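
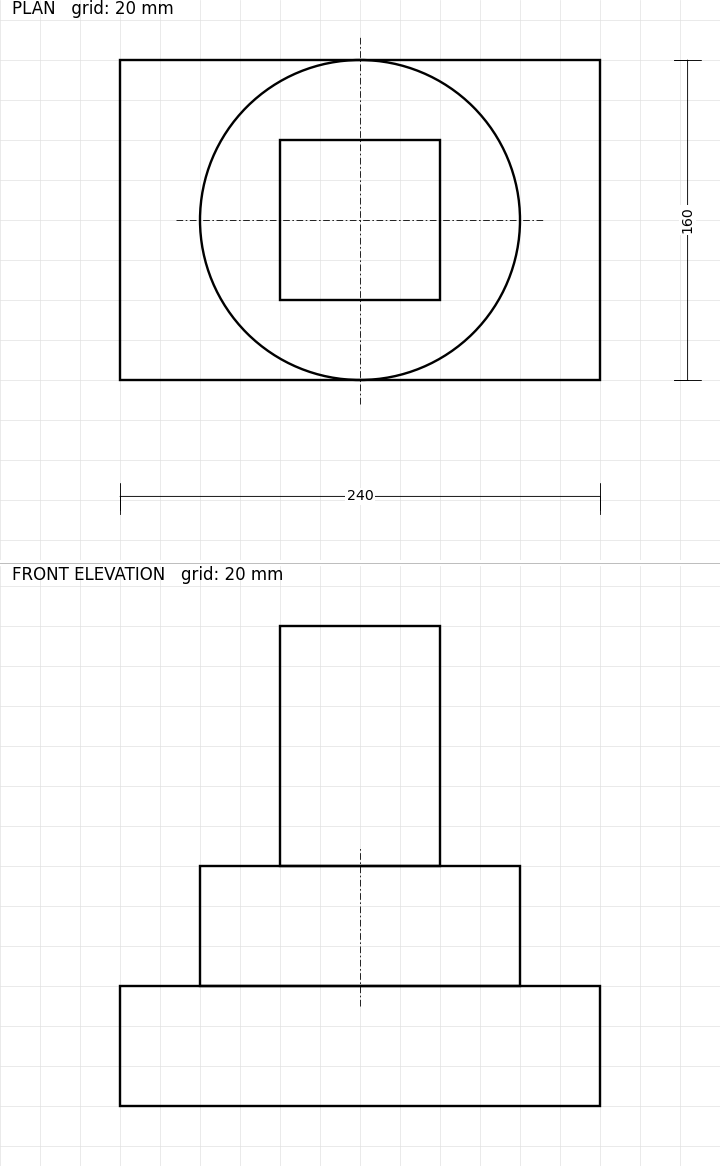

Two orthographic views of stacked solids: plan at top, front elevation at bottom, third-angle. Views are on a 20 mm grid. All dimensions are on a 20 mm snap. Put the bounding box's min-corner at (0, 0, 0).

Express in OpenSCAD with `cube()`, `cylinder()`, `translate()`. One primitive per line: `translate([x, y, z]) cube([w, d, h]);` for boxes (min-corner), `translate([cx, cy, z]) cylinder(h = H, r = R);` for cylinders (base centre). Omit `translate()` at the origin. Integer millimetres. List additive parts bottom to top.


cube([240, 160, 60]);
translate([120, 80, 60]) cylinder(h = 60, r = 80);
translate([80, 40, 120]) cube([80, 80, 120]);


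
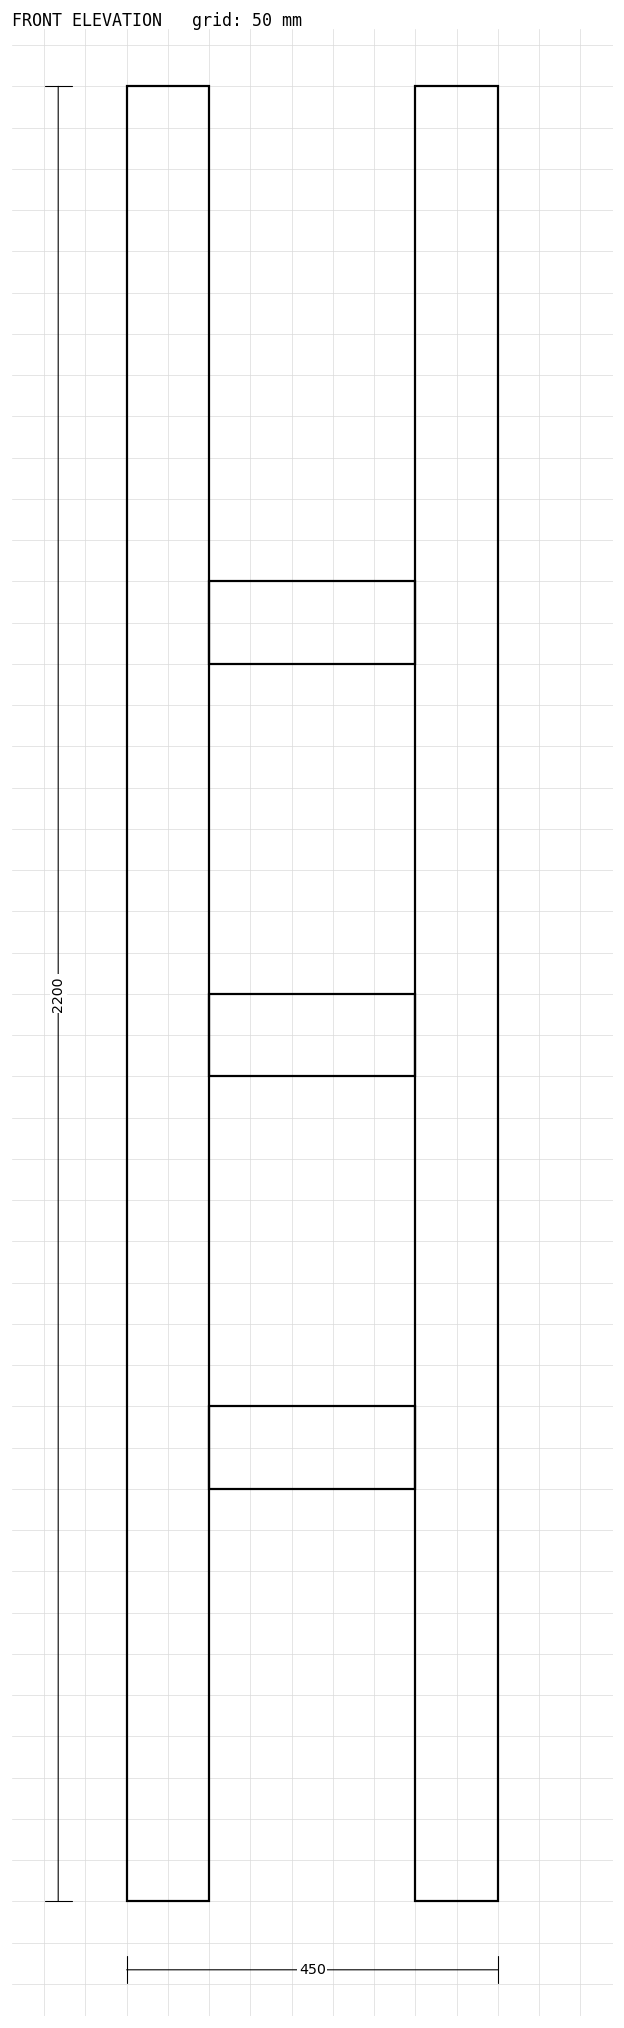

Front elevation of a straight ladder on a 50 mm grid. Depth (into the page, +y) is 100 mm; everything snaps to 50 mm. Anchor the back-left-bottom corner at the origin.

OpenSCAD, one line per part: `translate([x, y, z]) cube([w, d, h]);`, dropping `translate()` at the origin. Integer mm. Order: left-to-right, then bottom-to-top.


cube([100, 100, 2200]);
translate([100, 0, 500]) cube([250, 100, 100]);
translate([100, 0, 1000]) cube([250, 100, 100]);
translate([100, 0, 1500]) cube([250, 100, 100]);
translate([350, 0, 0]) cube([100, 100, 2200]);


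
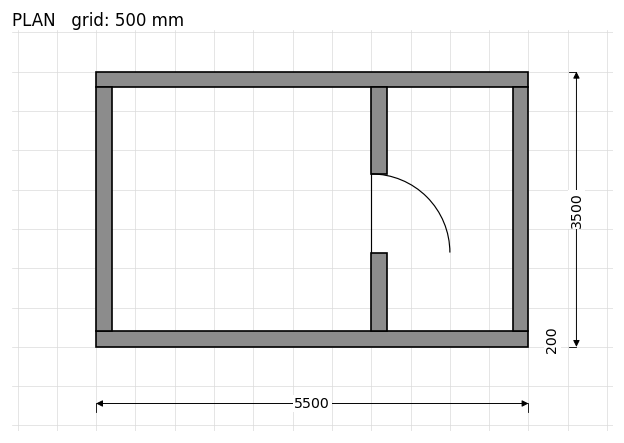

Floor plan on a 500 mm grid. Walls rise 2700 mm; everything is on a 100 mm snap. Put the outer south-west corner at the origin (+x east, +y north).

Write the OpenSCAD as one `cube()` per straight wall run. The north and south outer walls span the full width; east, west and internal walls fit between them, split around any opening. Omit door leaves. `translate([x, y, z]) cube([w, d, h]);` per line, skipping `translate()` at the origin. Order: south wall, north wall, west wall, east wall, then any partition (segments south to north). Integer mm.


cube([5500, 200, 2700]);
translate([0, 3300, 0]) cube([5500, 200, 2700]);
translate([0, 200, 0]) cube([200, 3100, 2700]);
translate([5300, 200, 0]) cube([200, 3100, 2700]);
translate([3500, 200, 0]) cube([200, 1000, 2700]);
translate([3500, 2200, 0]) cube([200, 1100, 2700]);


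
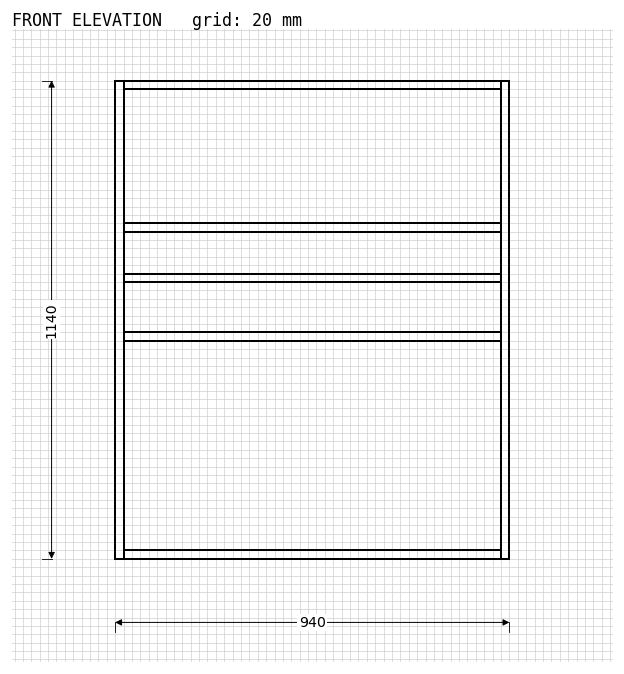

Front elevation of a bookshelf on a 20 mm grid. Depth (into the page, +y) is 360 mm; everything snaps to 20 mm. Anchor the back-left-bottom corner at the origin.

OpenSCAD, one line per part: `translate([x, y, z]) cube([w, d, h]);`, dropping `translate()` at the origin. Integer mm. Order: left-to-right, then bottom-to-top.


cube([20, 360, 1140]);
translate([20, 0, 0]) cube([900, 360, 20]);
translate([20, 0, 520]) cube([900, 360, 20]);
translate([20, 0, 660]) cube([900, 360, 20]);
translate([20, 0, 780]) cube([900, 360, 20]);
translate([20, 0, 1120]) cube([900, 360, 20]);
translate([920, 0, 0]) cube([20, 360, 1140]);


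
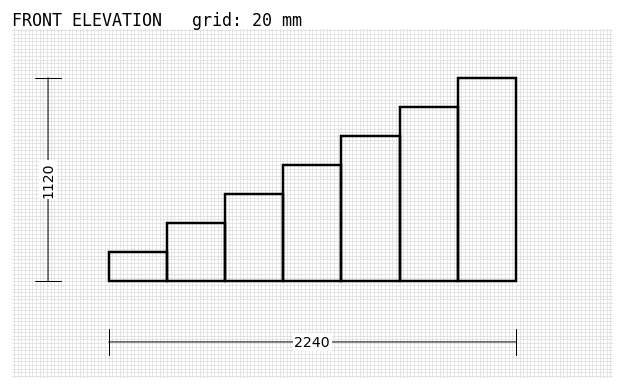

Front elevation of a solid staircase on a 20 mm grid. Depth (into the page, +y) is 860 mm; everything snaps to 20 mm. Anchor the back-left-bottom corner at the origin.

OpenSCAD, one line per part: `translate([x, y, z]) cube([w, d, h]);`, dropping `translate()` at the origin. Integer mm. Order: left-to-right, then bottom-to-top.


cube([320, 860, 160]);
translate([320, 0, 0]) cube([320, 860, 320]);
translate([640, 0, 0]) cube([320, 860, 480]);
translate([960, 0, 0]) cube([320, 860, 640]);
translate([1280, 0, 0]) cube([320, 860, 800]);
translate([1600, 0, 0]) cube([320, 860, 960]);
translate([1920, 0, 0]) cube([320, 860, 1120]);


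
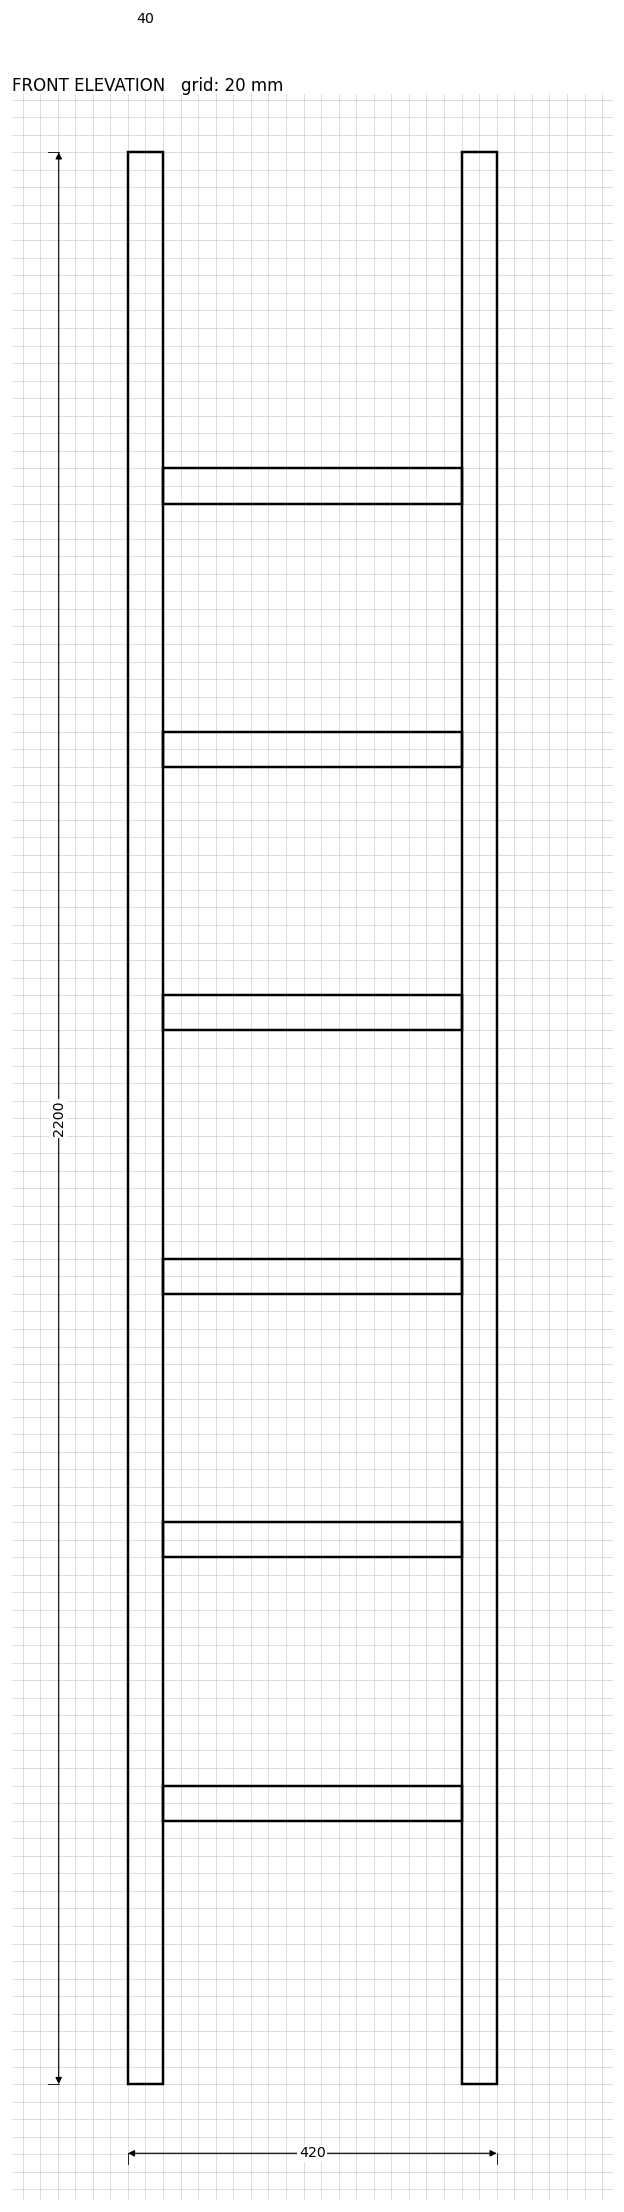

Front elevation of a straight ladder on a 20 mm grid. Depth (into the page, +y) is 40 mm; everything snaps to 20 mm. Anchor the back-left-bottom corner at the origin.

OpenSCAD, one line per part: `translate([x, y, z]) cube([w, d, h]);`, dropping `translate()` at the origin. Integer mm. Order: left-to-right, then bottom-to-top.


cube([40, 40, 2200]);
translate([40, 0, 300]) cube([340, 40, 40]);
translate([40, 0, 600]) cube([340, 40, 40]);
translate([40, 0, 900]) cube([340, 40, 40]);
translate([40, 0, 1200]) cube([340, 40, 40]);
translate([40, 0, 1500]) cube([340, 40, 40]);
translate([40, 0, 1800]) cube([340, 40, 40]);
translate([380, 0, 0]) cube([40, 40, 2200]);


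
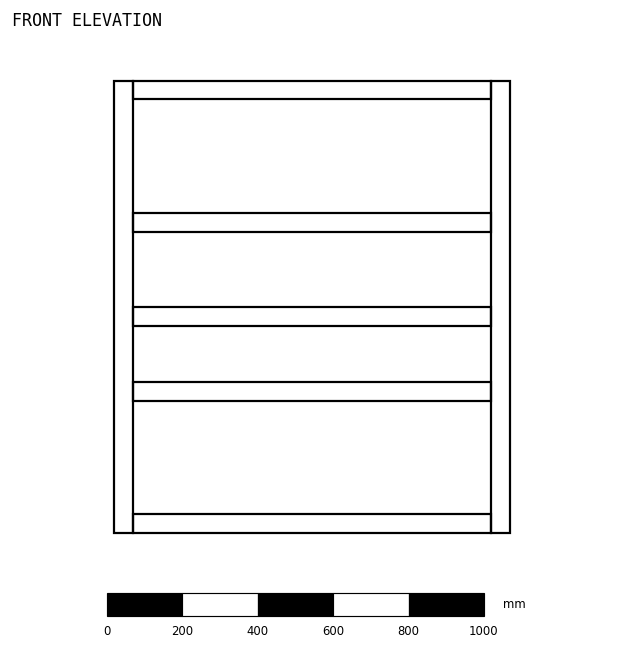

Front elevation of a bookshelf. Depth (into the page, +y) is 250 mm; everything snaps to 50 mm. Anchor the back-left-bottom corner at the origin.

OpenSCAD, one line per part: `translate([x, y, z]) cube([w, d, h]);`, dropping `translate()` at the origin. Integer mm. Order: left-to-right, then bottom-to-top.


cube([50, 250, 1200]);
translate([50, 0, 0]) cube([950, 250, 50]);
translate([50, 0, 350]) cube([950, 250, 50]);
translate([50, 0, 550]) cube([950, 250, 50]);
translate([50, 0, 800]) cube([950, 250, 50]);
translate([50, 0, 1150]) cube([950, 250, 50]);
translate([1000, 0, 0]) cube([50, 250, 1200]);


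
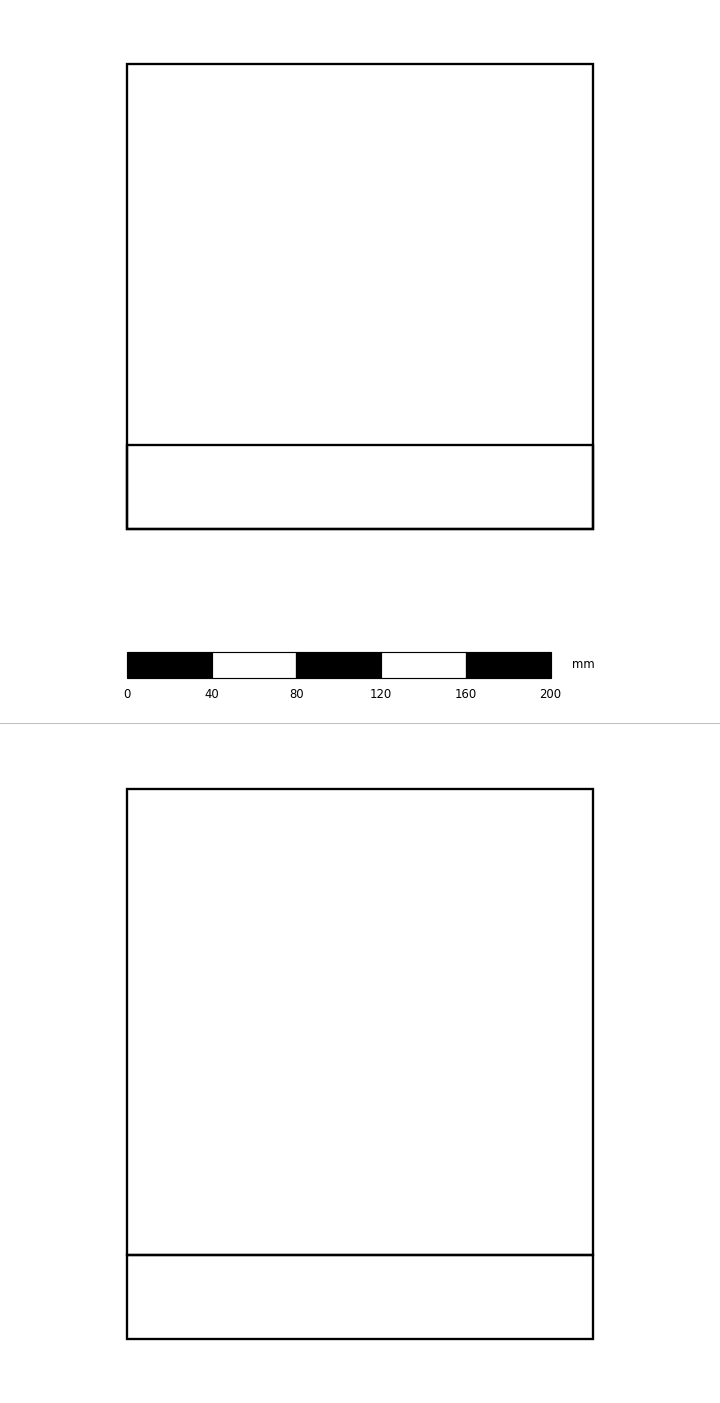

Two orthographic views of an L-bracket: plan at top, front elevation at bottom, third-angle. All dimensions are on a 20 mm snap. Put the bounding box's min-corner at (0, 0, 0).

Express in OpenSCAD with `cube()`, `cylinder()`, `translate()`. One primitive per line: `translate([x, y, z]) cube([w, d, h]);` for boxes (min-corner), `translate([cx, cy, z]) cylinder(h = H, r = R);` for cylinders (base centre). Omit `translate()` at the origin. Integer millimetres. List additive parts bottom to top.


cube([220, 220, 40]);
translate([0, 0, 40]) cube([220, 40, 220]);


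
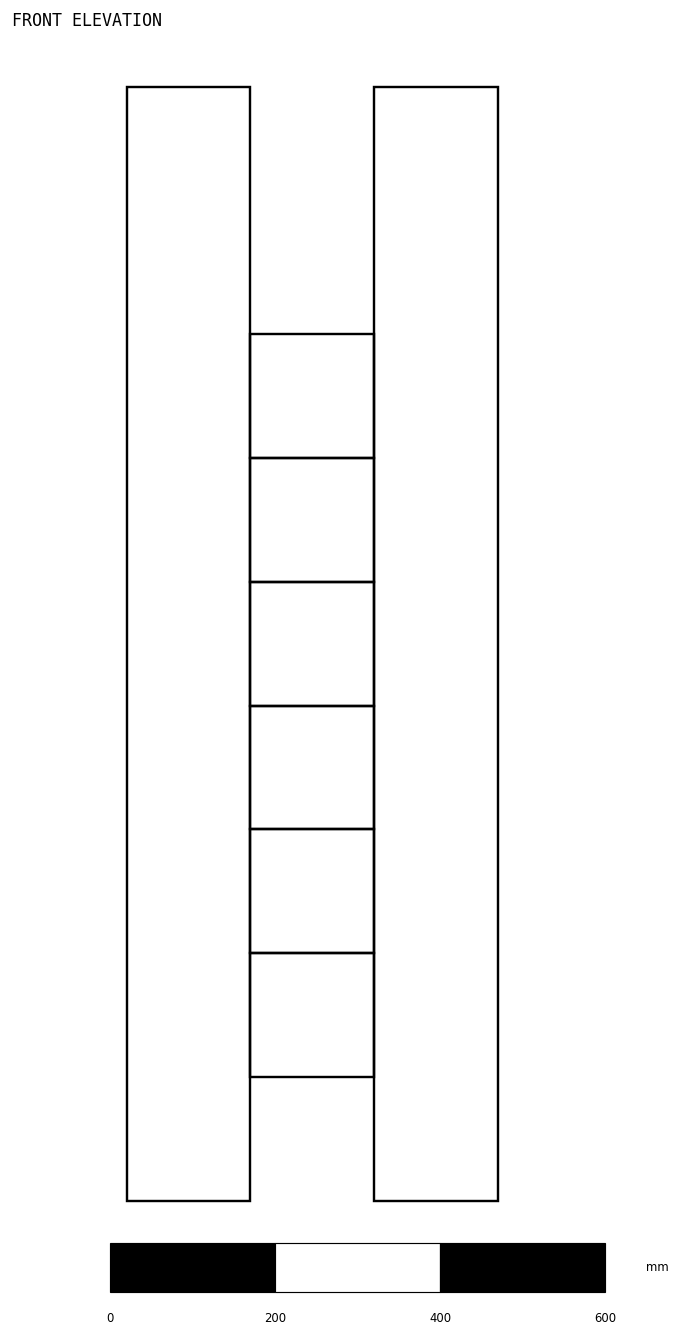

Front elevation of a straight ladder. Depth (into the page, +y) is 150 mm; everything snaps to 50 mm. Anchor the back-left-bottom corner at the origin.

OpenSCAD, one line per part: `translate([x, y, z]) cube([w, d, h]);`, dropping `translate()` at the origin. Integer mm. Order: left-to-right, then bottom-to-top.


cube([150, 150, 1350]);
translate([150, 0, 150]) cube([150, 150, 150]);
translate([150, 0, 300]) cube([150, 150, 150]);
translate([150, 0, 450]) cube([150, 150, 150]);
translate([150, 0, 600]) cube([150, 150, 150]);
translate([150, 0, 750]) cube([150, 150, 150]);
translate([150, 0, 900]) cube([150, 150, 150]);
translate([300, 0, 0]) cube([150, 150, 1350]);


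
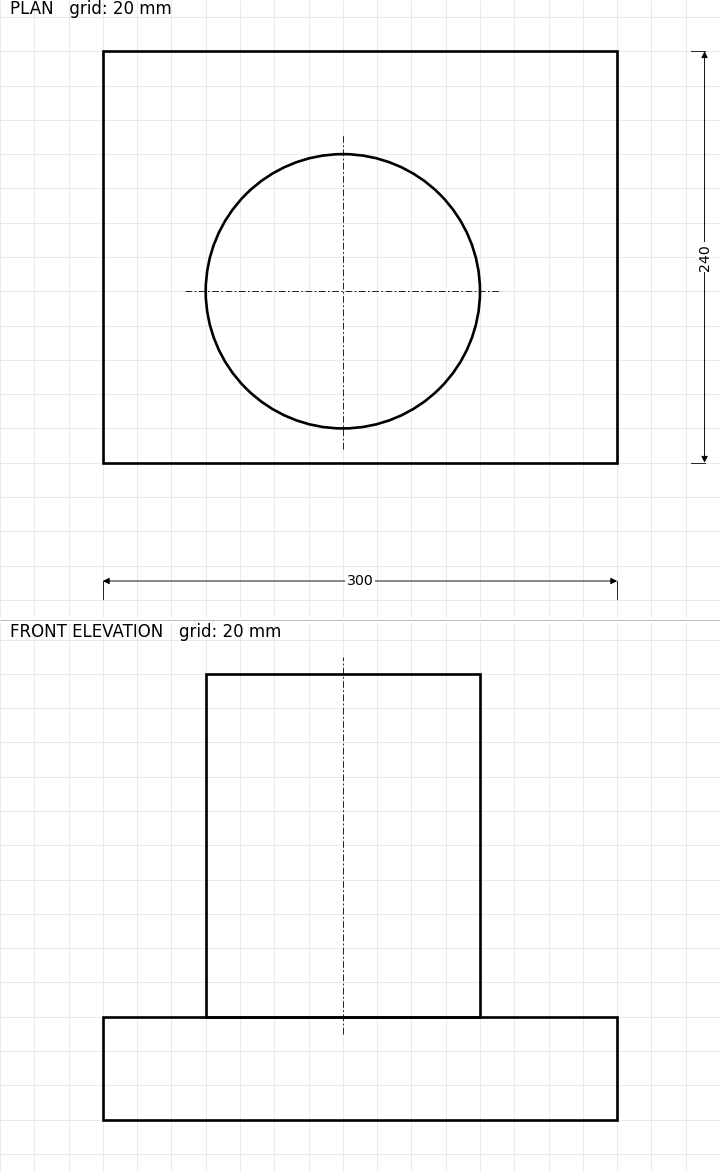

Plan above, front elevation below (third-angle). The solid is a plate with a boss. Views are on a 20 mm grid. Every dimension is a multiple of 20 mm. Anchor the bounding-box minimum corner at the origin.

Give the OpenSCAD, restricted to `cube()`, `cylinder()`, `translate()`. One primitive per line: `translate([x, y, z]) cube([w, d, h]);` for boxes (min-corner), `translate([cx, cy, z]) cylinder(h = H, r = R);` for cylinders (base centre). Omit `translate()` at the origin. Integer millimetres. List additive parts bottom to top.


cube([300, 240, 60]);
translate([140, 100, 60]) cylinder(h = 200, r = 80);


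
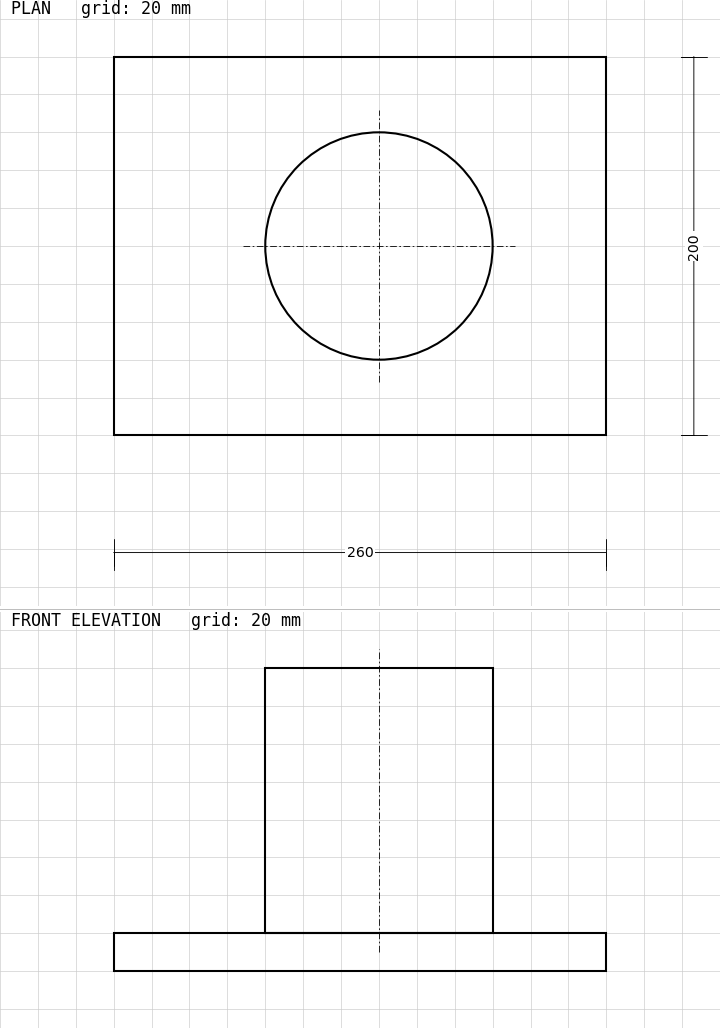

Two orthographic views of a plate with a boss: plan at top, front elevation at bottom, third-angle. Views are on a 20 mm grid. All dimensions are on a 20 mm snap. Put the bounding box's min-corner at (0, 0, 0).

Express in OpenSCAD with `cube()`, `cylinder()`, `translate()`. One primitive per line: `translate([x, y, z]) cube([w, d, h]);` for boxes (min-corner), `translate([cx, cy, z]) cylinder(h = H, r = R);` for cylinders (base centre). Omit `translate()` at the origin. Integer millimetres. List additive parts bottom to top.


cube([260, 200, 20]);
translate([140, 100, 20]) cylinder(h = 140, r = 60);


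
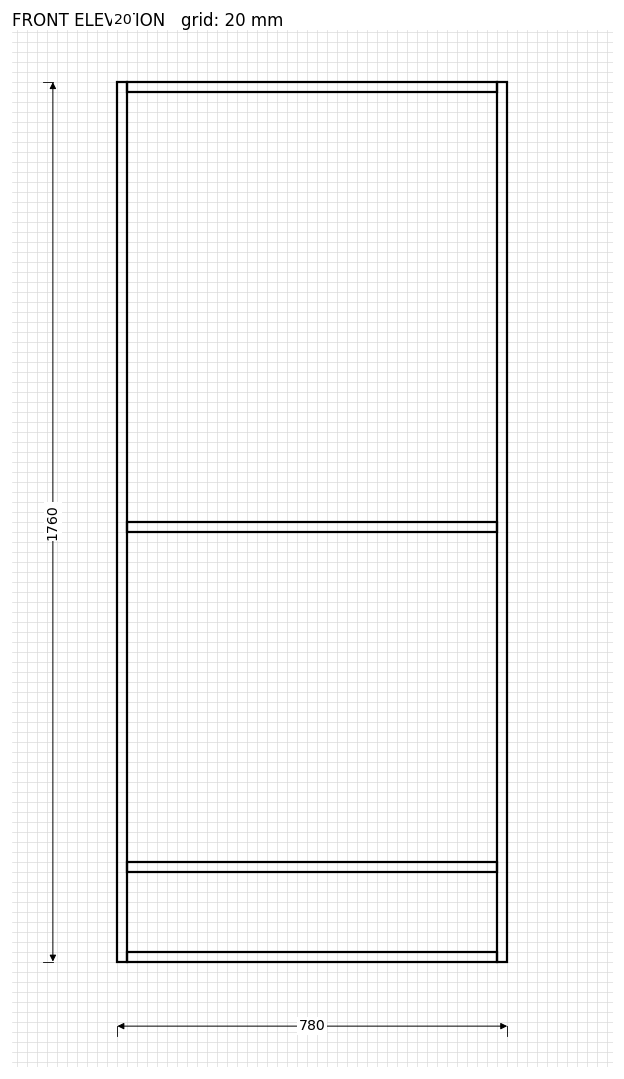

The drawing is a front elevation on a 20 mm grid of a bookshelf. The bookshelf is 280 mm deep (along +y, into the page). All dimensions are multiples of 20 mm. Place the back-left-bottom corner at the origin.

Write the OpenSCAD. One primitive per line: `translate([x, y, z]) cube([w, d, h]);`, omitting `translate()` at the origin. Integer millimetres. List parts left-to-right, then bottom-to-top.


cube([20, 280, 1760]);
translate([20, 0, 0]) cube([740, 280, 20]);
translate([20, 0, 180]) cube([740, 280, 20]);
translate([20, 0, 860]) cube([740, 280, 20]);
translate([20, 0, 1740]) cube([740, 280, 20]);
translate([760, 0, 0]) cube([20, 280, 1760]);


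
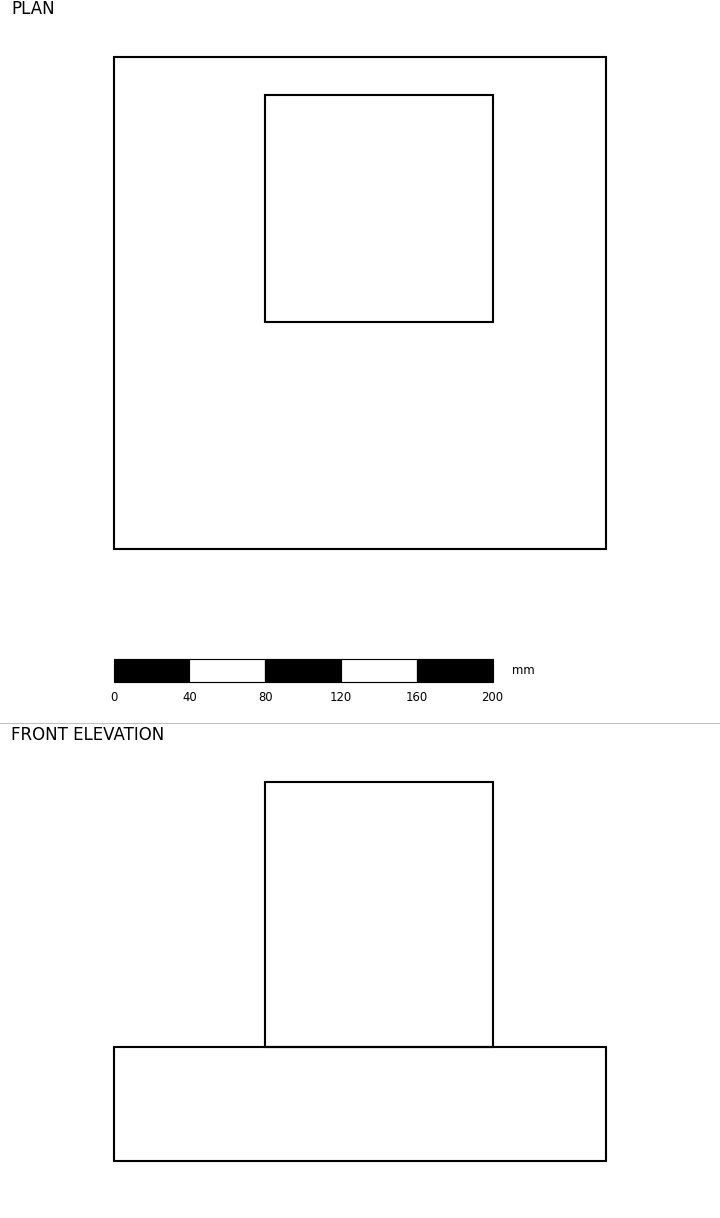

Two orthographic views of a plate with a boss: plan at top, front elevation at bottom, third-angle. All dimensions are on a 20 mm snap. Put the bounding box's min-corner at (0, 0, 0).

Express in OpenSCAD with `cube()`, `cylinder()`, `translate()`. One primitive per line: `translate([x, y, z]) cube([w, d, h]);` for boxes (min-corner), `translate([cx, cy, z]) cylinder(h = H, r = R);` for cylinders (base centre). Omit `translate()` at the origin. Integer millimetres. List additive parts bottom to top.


cube([260, 260, 60]);
translate([80, 120, 60]) cube([120, 120, 140]);


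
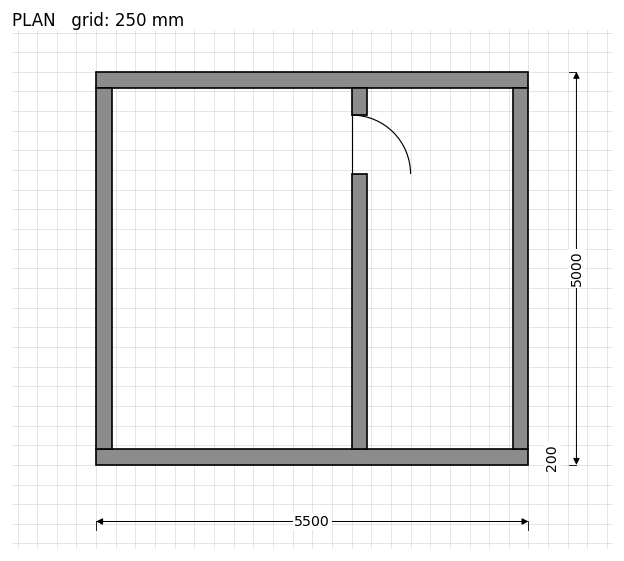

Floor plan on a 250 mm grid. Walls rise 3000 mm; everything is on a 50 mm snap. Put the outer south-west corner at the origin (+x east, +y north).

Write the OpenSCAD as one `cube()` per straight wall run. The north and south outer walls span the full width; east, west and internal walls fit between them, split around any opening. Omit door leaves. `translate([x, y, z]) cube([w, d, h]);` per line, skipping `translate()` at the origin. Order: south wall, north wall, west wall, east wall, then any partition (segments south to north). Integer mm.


cube([5500, 200, 3000]);
translate([0, 4800, 0]) cube([5500, 200, 3000]);
translate([0, 200, 0]) cube([200, 4600, 3000]);
translate([5300, 200, 0]) cube([200, 4600, 3000]);
translate([3250, 200, 0]) cube([200, 3500, 3000]);
translate([3250, 4450, 0]) cube([200, 350, 3000]);


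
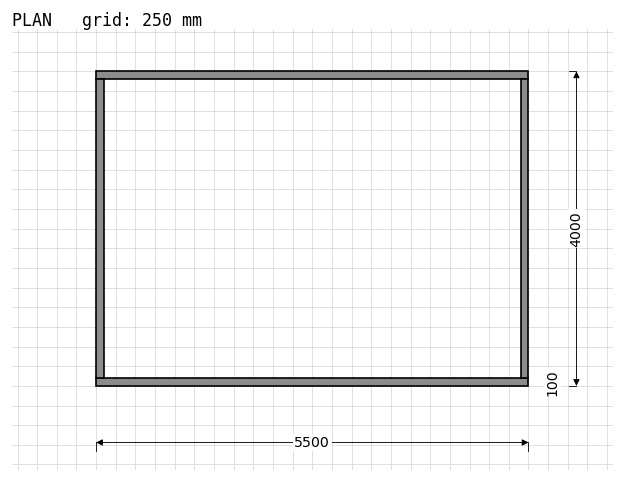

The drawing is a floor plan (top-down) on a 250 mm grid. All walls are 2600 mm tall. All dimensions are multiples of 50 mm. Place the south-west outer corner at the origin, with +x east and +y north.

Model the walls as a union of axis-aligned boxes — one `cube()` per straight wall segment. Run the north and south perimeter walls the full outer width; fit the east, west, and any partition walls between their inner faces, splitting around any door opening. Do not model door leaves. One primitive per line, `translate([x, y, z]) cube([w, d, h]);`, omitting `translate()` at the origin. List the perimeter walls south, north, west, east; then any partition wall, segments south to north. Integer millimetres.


cube([5500, 100, 2600]);
translate([0, 3900, 0]) cube([5500, 100, 2600]);
translate([0, 100, 0]) cube([100, 3800, 2600]);
translate([5400, 100, 0]) cube([100, 3800, 2600]);


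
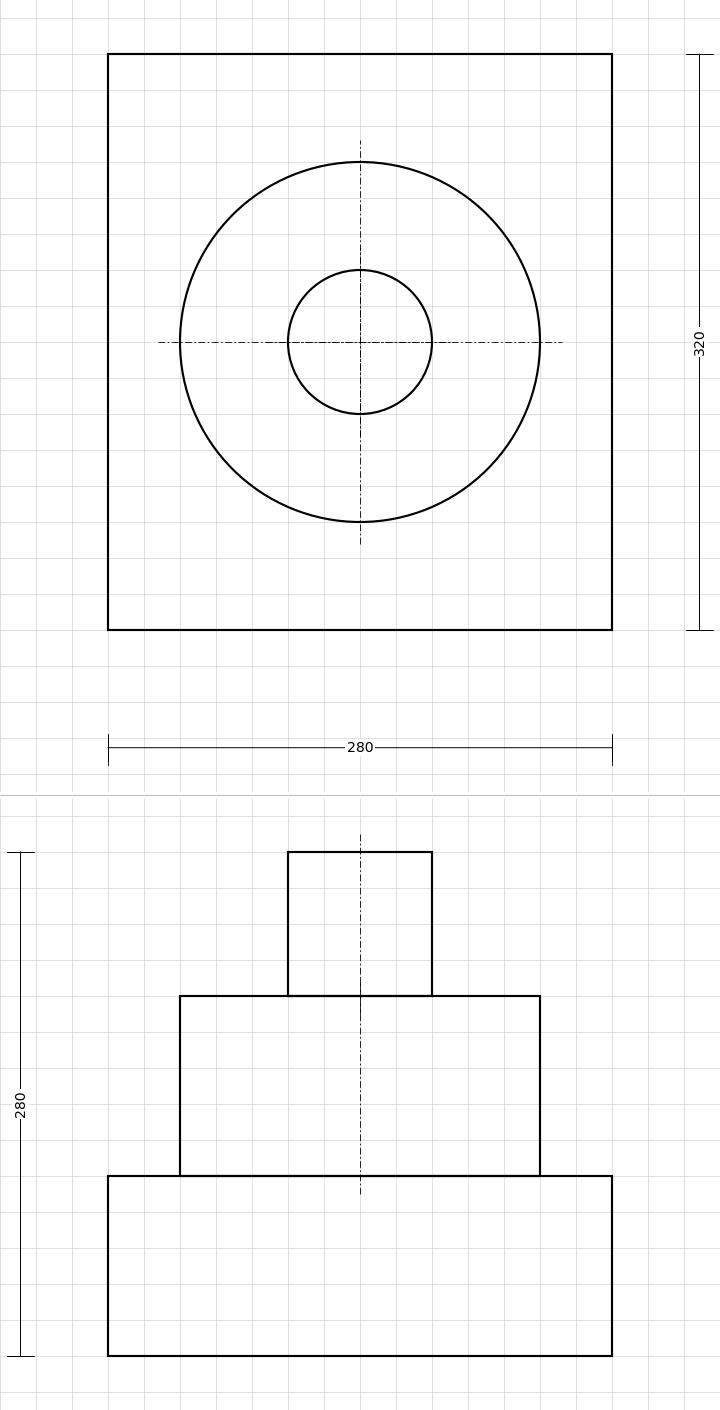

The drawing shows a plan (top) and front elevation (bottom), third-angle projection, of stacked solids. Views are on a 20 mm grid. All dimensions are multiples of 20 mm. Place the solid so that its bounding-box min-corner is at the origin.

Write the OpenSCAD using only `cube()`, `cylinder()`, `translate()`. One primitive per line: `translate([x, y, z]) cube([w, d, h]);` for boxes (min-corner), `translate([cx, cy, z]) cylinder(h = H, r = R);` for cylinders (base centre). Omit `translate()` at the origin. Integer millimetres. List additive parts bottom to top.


cube([280, 320, 100]);
translate([140, 160, 100]) cylinder(h = 100, r = 100);
translate([140, 160, 200]) cylinder(h = 80, r = 40);


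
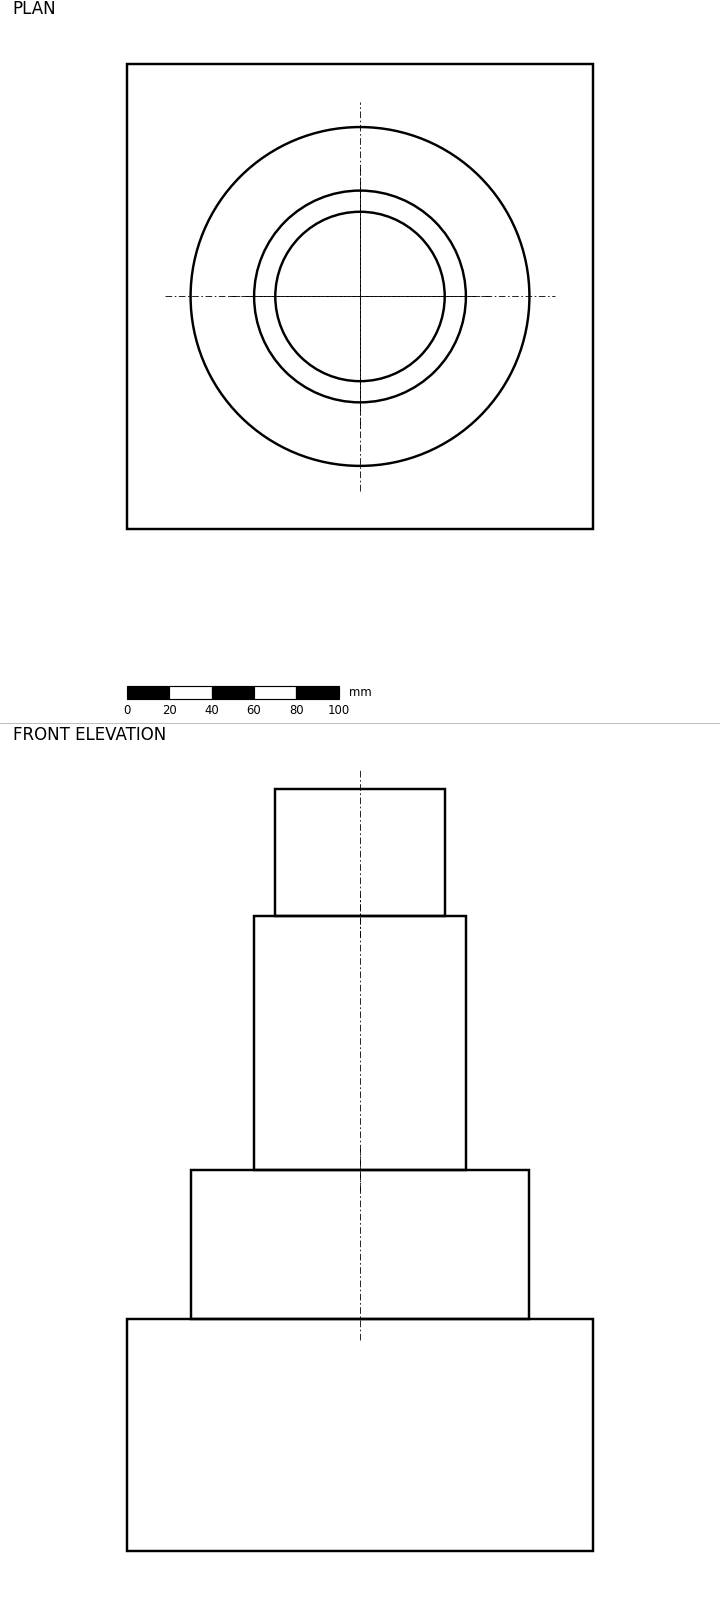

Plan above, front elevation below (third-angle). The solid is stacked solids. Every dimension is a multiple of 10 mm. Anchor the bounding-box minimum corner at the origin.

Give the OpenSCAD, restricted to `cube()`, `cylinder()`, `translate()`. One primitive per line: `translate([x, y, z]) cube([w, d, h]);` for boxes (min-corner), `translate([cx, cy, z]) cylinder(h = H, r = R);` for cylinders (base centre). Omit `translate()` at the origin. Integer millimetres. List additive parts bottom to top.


cube([220, 220, 110]);
translate([110, 110, 110]) cylinder(h = 70, r = 80);
translate([110, 110, 180]) cylinder(h = 120, r = 50);
translate([110, 110, 300]) cylinder(h = 60, r = 40);


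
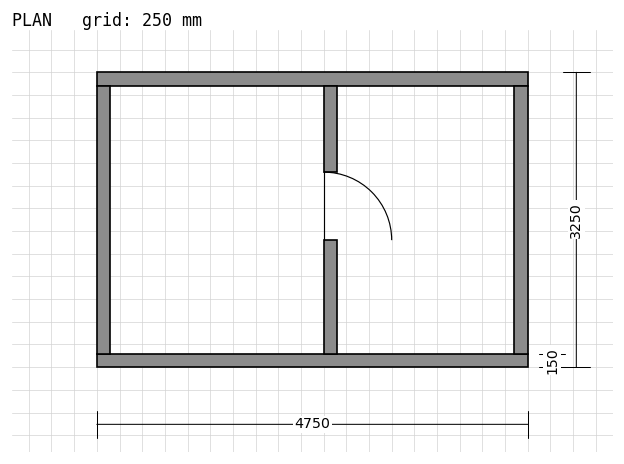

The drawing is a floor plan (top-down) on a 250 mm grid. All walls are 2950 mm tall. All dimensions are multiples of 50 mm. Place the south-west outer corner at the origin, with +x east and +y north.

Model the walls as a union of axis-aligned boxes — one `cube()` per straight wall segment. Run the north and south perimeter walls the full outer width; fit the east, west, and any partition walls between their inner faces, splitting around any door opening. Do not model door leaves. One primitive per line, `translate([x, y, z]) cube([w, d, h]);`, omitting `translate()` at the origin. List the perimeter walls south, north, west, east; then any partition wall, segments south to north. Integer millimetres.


cube([4750, 150, 2950]);
translate([0, 3100, 0]) cube([4750, 150, 2950]);
translate([0, 150, 0]) cube([150, 2950, 2950]);
translate([4600, 150, 0]) cube([150, 2950, 2950]);
translate([2500, 150, 0]) cube([150, 1250, 2950]);
translate([2500, 2150, 0]) cube([150, 950, 2950]);


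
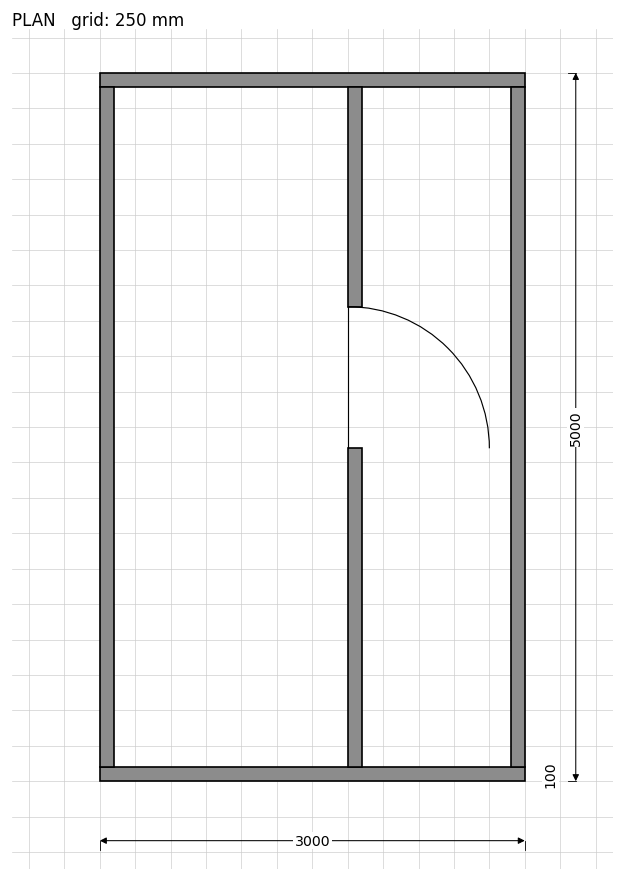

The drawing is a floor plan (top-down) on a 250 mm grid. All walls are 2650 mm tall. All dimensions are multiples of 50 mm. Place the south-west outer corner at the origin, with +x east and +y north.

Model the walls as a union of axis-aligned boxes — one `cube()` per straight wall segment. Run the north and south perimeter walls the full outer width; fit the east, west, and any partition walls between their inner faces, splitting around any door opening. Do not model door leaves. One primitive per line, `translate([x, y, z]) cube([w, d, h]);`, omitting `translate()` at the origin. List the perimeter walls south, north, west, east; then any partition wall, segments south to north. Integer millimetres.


cube([3000, 100, 2650]);
translate([0, 4900, 0]) cube([3000, 100, 2650]);
translate([0, 100, 0]) cube([100, 4800, 2650]);
translate([2900, 100, 0]) cube([100, 4800, 2650]);
translate([1750, 100, 0]) cube([100, 2250, 2650]);
translate([1750, 3350, 0]) cube([100, 1550, 2650]);


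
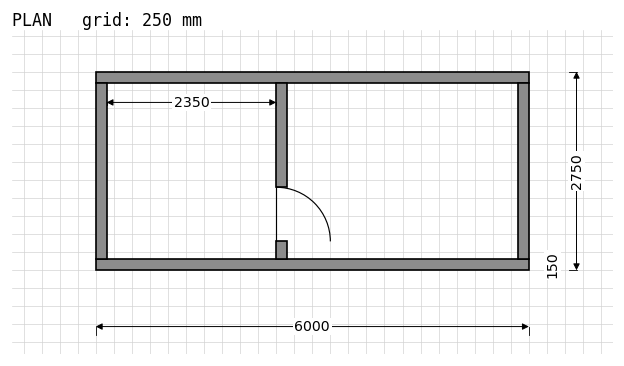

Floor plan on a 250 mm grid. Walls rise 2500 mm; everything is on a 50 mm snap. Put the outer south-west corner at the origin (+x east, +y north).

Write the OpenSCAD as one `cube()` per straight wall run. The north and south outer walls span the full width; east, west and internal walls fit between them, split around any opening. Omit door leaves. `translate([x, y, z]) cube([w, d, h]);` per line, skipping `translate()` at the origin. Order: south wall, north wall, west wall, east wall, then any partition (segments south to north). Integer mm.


cube([6000, 150, 2500]);
translate([0, 2600, 0]) cube([6000, 150, 2500]);
translate([0, 150, 0]) cube([150, 2450, 2500]);
translate([5850, 150, 0]) cube([150, 2450, 2500]);
translate([2500, 150, 0]) cube([150, 250, 2500]);
translate([2500, 1150, 0]) cube([150, 1450, 2500]);


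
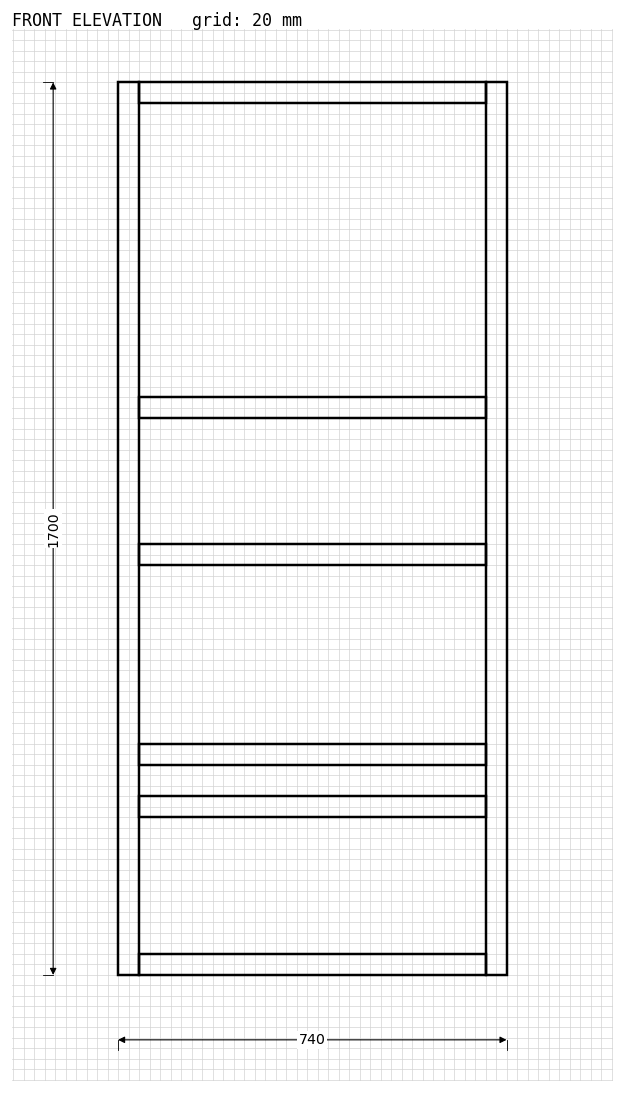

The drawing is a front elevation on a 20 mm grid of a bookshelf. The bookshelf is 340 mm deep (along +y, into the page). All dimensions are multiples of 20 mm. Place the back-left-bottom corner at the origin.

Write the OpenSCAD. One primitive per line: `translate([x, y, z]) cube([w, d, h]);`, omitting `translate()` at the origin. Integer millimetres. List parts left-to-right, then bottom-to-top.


cube([40, 340, 1700]);
translate([40, 0, 0]) cube([660, 340, 40]);
translate([40, 0, 300]) cube([660, 340, 40]);
translate([40, 0, 400]) cube([660, 340, 40]);
translate([40, 0, 780]) cube([660, 340, 40]);
translate([40, 0, 1060]) cube([660, 340, 40]);
translate([40, 0, 1660]) cube([660, 340, 40]);
translate([700, 0, 0]) cube([40, 340, 1700]);


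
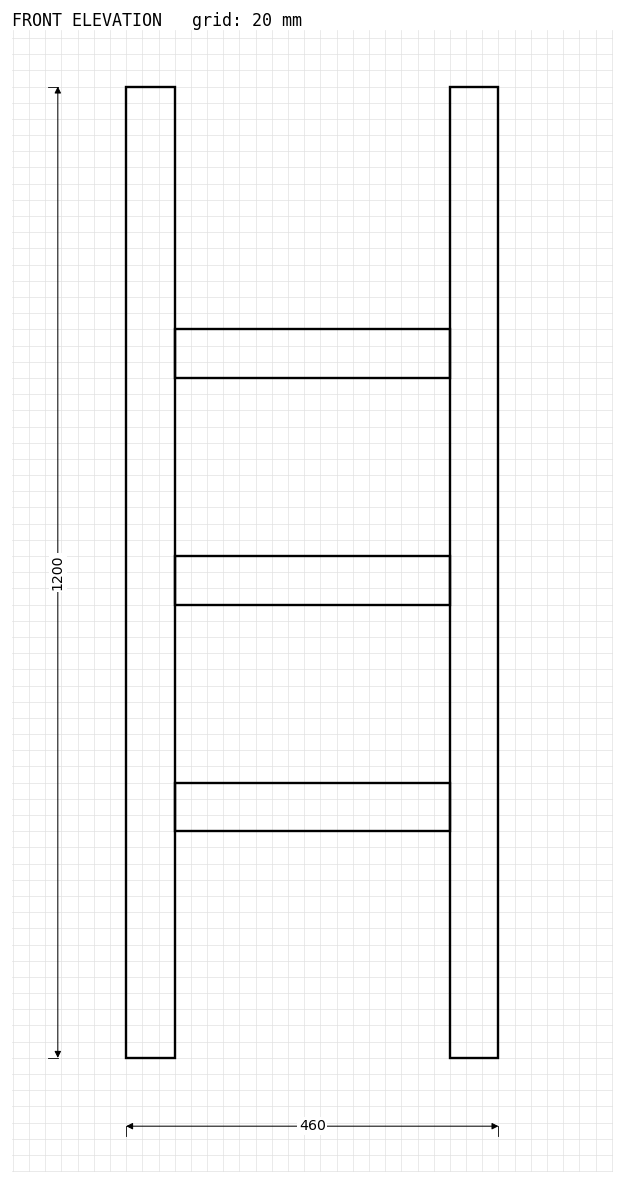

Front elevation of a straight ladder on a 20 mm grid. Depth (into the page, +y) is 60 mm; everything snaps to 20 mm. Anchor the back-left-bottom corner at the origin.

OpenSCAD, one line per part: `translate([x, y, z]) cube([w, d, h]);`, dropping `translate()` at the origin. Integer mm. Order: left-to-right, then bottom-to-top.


cube([60, 60, 1200]);
translate([60, 0, 280]) cube([340, 60, 60]);
translate([60, 0, 560]) cube([340, 60, 60]);
translate([60, 0, 840]) cube([340, 60, 60]);
translate([400, 0, 0]) cube([60, 60, 1200]);


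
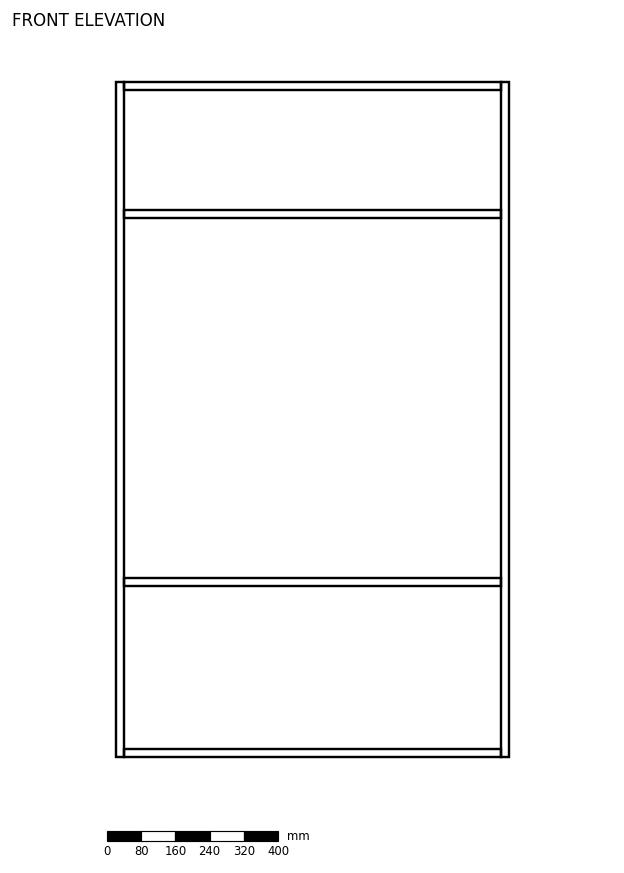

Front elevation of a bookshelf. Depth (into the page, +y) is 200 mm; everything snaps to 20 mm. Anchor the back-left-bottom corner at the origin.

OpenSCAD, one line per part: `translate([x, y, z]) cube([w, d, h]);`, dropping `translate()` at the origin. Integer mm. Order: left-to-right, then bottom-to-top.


cube([20, 200, 1580]);
translate([20, 0, 0]) cube([880, 200, 20]);
translate([20, 0, 400]) cube([880, 200, 20]);
translate([20, 0, 1260]) cube([880, 200, 20]);
translate([20, 0, 1560]) cube([880, 200, 20]);
translate([900, 0, 0]) cube([20, 200, 1580]);


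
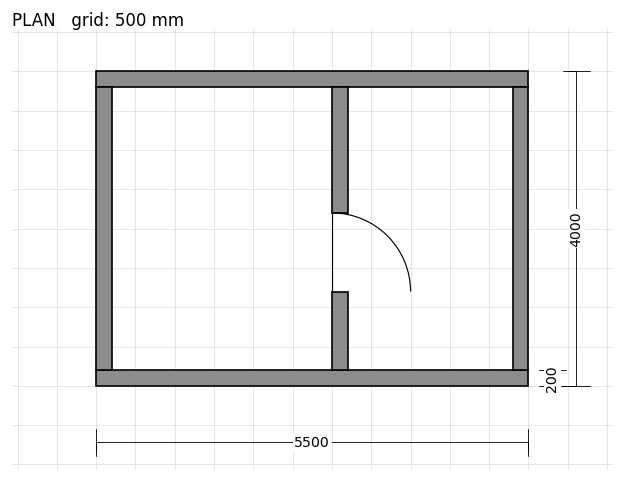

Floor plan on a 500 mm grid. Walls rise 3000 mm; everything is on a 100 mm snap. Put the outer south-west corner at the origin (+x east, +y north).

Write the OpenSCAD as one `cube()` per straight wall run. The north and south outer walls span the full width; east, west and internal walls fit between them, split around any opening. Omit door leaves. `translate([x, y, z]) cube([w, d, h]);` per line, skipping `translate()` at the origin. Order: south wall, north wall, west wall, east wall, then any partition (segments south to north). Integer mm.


cube([5500, 200, 3000]);
translate([0, 3800, 0]) cube([5500, 200, 3000]);
translate([0, 200, 0]) cube([200, 3600, 3000]);
translate([5300, 200, 0]) cube([200, 3600, 3000]);
translate([3000, 200, 0]) cube([200, 1000, 3000]);
translate([3000, 2200, 0]) cube([200, 1600, 3000]);


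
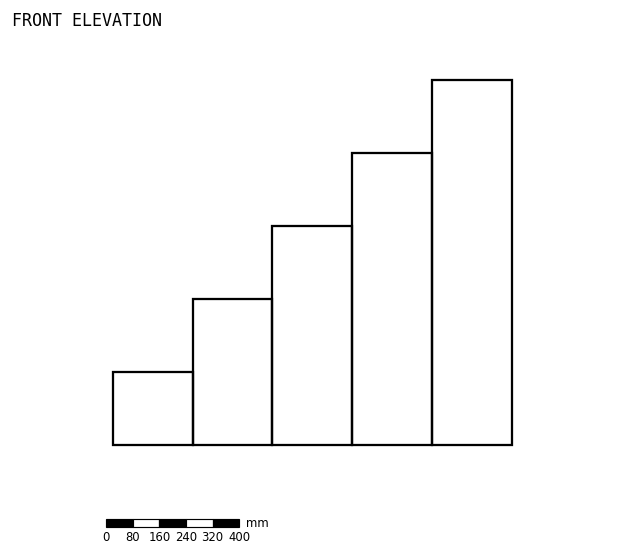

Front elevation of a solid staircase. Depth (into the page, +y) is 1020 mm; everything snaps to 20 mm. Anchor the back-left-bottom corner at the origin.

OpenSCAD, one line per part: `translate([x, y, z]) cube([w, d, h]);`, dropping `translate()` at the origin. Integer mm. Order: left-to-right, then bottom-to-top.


cube([240, 1020, 220]);
translate([240, 0, 0]) cube([240, 1020, 440]);
translate([480, 0, 0]) cube([240, 1020, 660]);
translate([720, 0, 0]) cube([240, 1020, 880]);
translate([960, 0, 0]) cube([240, 1020, 1100]);


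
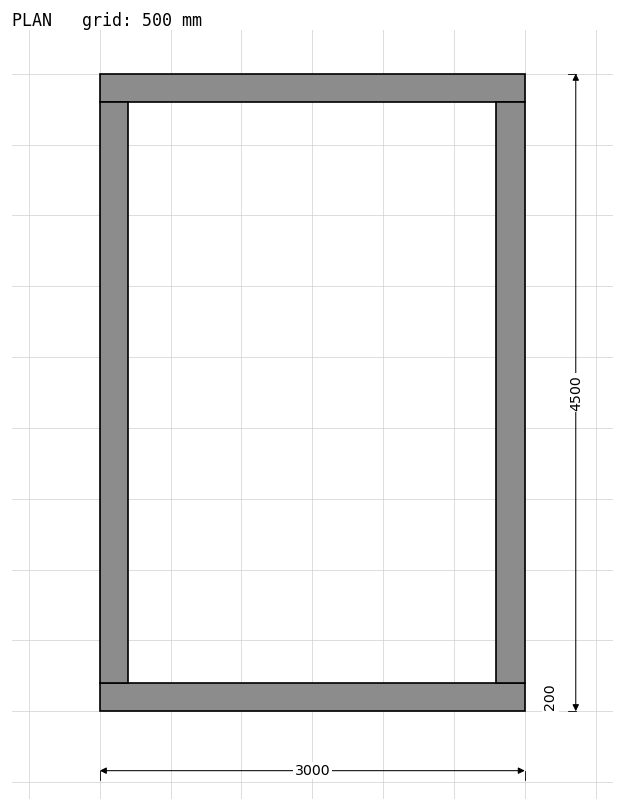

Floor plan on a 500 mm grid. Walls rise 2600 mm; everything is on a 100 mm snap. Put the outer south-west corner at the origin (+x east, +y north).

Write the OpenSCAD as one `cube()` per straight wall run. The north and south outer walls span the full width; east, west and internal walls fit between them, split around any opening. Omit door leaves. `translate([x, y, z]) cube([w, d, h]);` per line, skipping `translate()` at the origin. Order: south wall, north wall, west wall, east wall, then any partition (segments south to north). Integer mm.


cube([3000, 200, 2600]);
translate([0, 4300, 0]) cube([3000, 200, 2600]);
translate([0, 200, 0]) cube([200, 4100, 2600]);
translate([2800, 200, 0]) cube([200, 4100, 2600]);


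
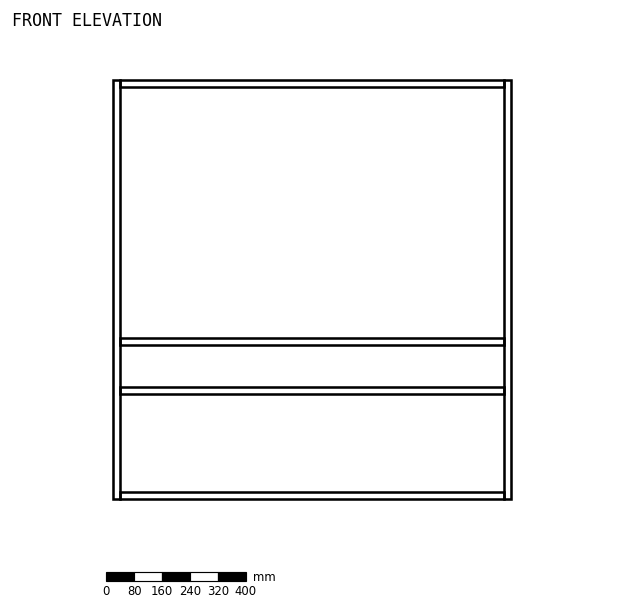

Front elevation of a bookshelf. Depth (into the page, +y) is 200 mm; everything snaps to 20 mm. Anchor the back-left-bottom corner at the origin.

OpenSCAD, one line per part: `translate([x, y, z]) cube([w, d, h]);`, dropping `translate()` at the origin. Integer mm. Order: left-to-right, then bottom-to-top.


cube([20, 200, 1200]);
translate([20, 0, 0]) cube([1100, 200, 20]);
translate([20, 0, 300]) cube([1100, 200, 20]);
translate([20, 0, 440]) cube([1100, 200, 20]);
translate([20, 0, 1180]) cube([1100, 200, 20]);
translate([1120, 0, 0]) cube([20, 200, 1200]);


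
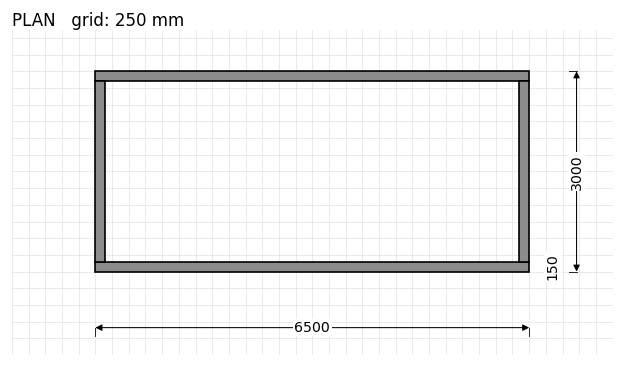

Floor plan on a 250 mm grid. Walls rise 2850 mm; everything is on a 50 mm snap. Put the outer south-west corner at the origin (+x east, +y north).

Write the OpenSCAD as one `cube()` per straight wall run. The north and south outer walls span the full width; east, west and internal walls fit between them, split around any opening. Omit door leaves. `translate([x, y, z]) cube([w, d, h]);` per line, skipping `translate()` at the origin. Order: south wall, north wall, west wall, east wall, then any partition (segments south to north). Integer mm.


cube([6500, 150, 2850]);
translate([0, 2850, 0]) cube([6500, 150, 2850]);
translate([0, 150, 0]) cube([150, 2700, 2850]);
translate([6350, 150, 0]) cube([150, 2700, 2850]);


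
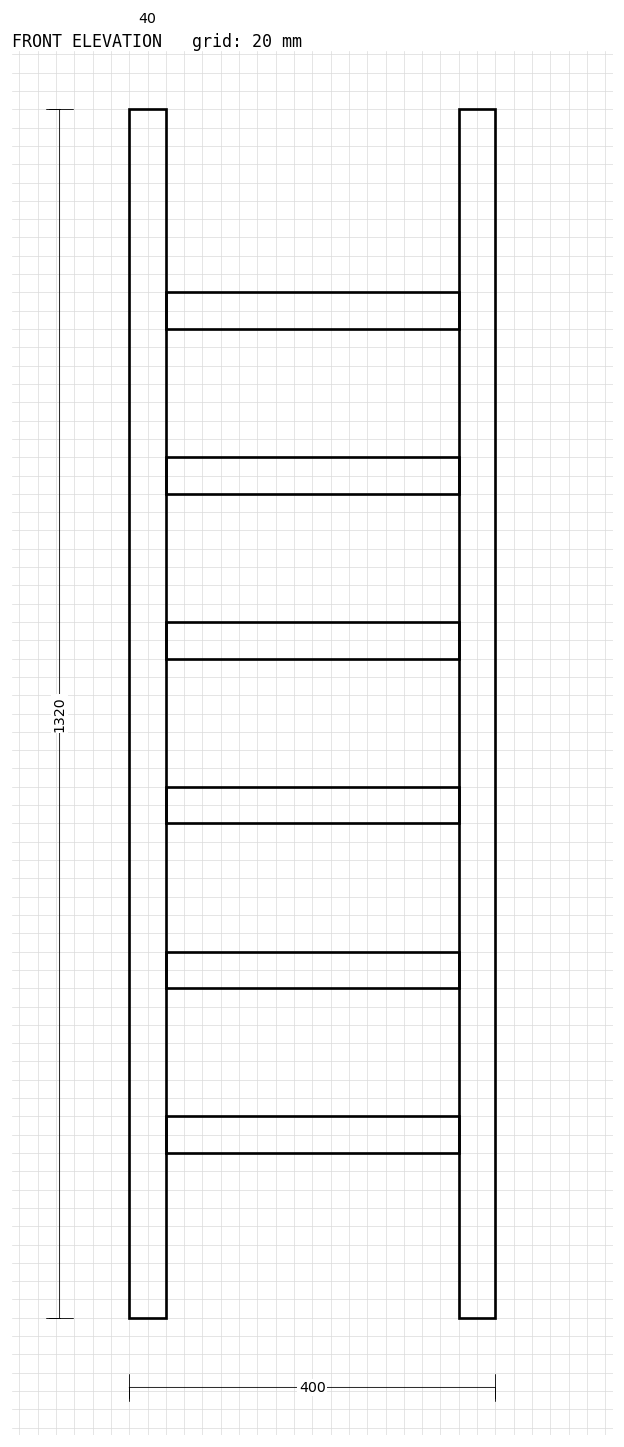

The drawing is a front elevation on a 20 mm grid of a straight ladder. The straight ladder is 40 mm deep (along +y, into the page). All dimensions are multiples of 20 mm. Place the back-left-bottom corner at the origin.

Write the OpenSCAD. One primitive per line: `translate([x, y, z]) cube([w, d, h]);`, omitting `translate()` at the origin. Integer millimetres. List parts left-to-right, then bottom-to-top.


cube([40, 40, 1320]);
translate([40, 0, 180]) cube([320, 40, 40]);
translate([40, 0, 360]) cube([320, 40, 40]);
translate([40, 0, 540]) cube([320, 40, 40]);
translate([40, 0, 720]) cube([320, 40, 40]);
translate([40, 0, 900]) cube([320, 40, 40]);
translate([40, 0, 1080]) cube([320, 40, 40]);
translate([360, 0, 0]) cube([40, 40, 1320]);


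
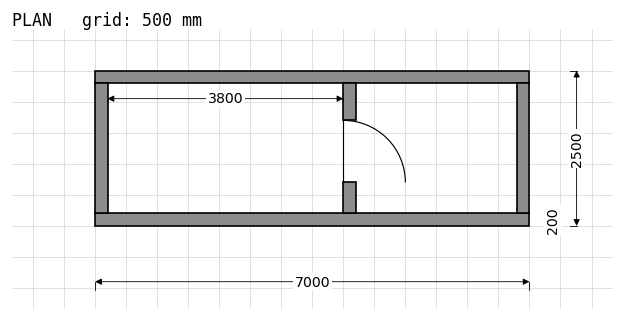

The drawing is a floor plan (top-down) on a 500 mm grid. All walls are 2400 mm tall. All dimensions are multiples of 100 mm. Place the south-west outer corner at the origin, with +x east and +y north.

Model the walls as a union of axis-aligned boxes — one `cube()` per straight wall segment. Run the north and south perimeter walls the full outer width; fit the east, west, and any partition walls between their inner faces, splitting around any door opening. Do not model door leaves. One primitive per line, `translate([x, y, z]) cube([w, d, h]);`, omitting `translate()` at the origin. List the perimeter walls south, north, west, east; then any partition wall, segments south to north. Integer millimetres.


cube([7000, 200, 2400]);
translate([0, 2300, 0]) cube([7000, 200, 2400]);
translate([0, 200, 0]) cube([200, 2100, 2400]);
translate([6800, 200, 0]) cube([200, 2100, 2400]);
translate([4000, 200, 0]) cube([200, 500, 2400]);
translate([4000, 1700, 0]) cube([200, 600, 2400]);


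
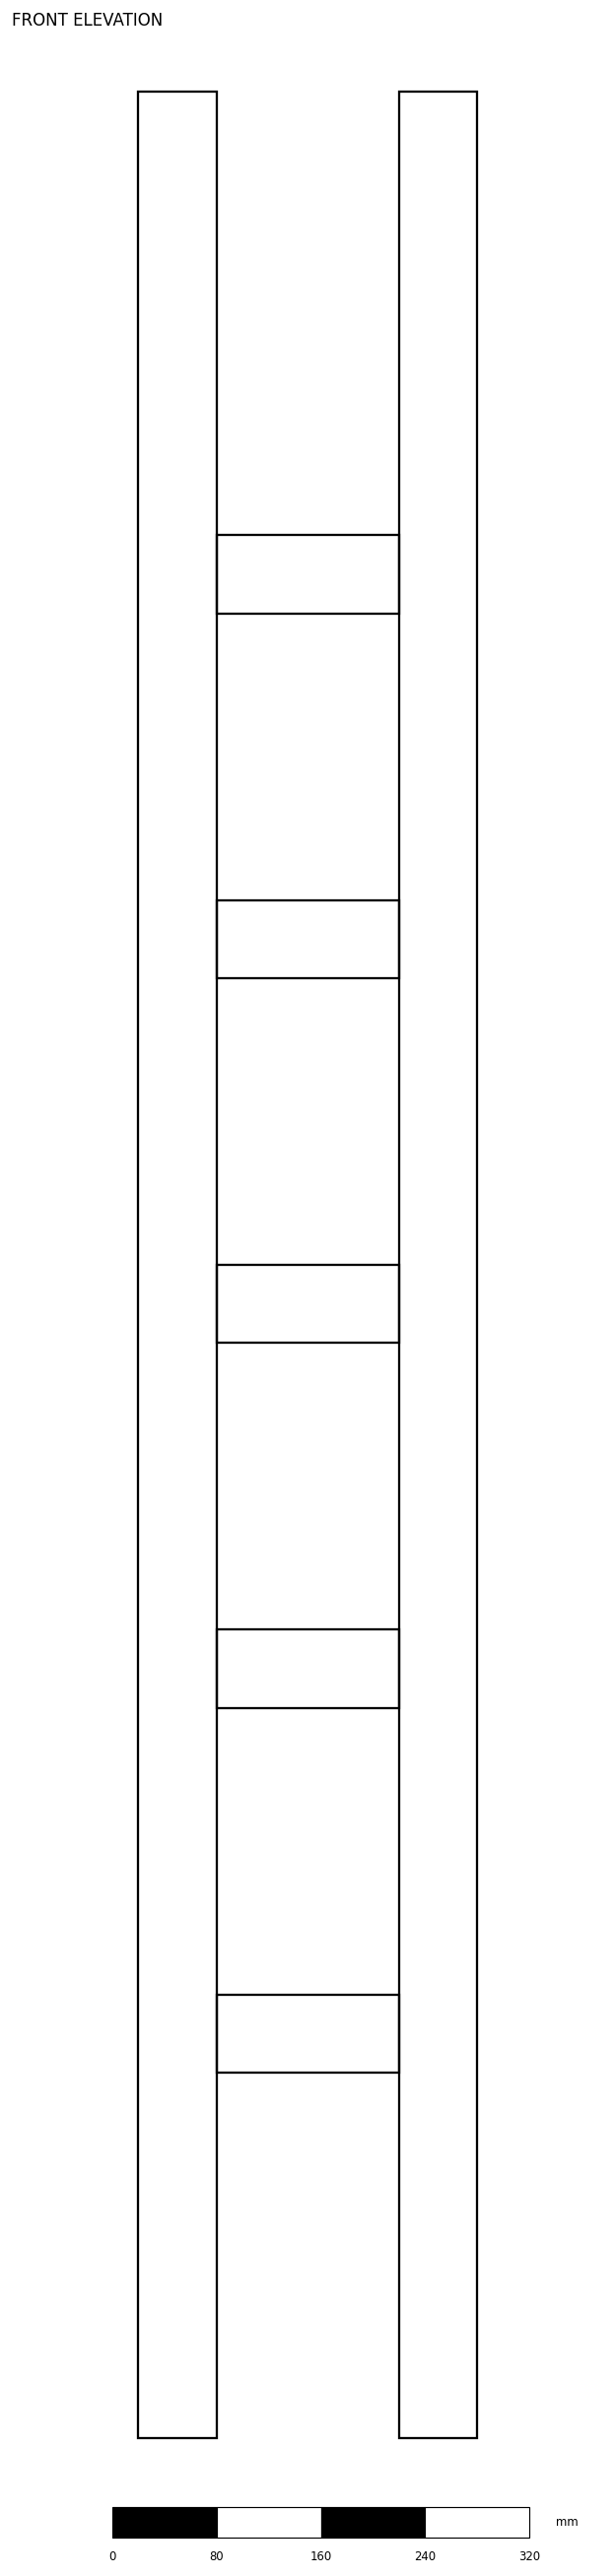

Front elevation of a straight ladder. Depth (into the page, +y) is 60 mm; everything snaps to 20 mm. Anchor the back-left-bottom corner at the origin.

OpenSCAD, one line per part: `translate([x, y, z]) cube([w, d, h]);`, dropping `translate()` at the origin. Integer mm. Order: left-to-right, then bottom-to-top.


cube([60, 60, 1800]);
translate([60, 0, 280]) cube([140, 60, 60]);
translate([60, 0, 560]) cube([140, 60, 60]);
translate([60, 0, 840]) cube([140, 60, 60]);
translate([60, 0, 1120]) cube([140, 60, 60]);
translate([60, 0, 1400]) cube([140, 60, 60]);
translate([200, 0, 0]) cube([60, 60, 1800]);


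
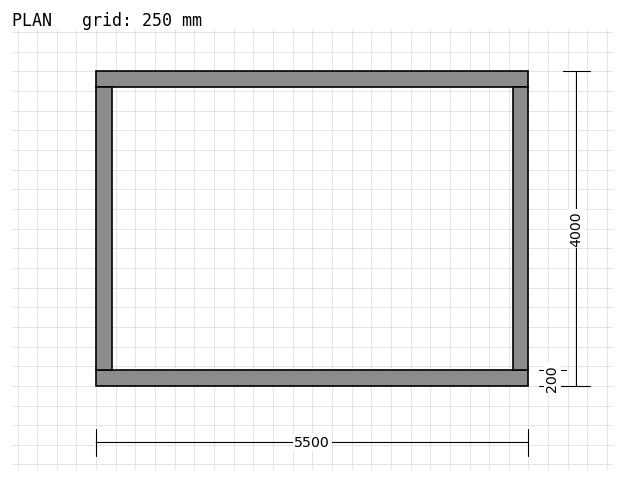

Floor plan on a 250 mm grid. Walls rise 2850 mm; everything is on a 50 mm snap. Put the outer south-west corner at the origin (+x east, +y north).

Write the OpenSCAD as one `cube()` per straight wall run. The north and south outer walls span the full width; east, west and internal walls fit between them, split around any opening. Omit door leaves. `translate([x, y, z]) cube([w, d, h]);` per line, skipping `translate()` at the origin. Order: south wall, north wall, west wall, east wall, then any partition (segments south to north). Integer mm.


cube([5500, 200, 2850]);
translate([0, 3800, 0]) cube([5500, 200, 2850]);
translate([0, 200, 0]) cube([200, 3600, 2850]);
translate([5300, 200, 0]) cube([200, 3600, 2850]);


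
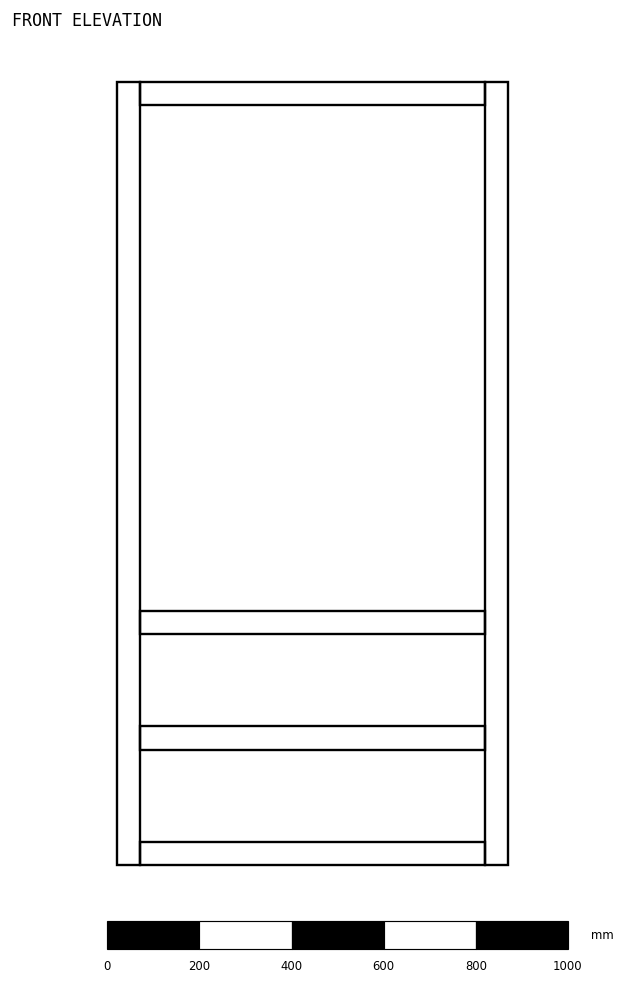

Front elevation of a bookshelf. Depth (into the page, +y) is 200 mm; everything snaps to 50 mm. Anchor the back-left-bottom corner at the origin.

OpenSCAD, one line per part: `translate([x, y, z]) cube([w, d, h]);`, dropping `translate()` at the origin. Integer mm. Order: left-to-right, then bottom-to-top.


cube([50, 200, 1700]);
translate([50, 0, 0]) cube([750, 200, 50]);
translate([50, 0, 250]) cube([750, 200, 50]);
translate([50, 0, 500]) cube([750, 200, 50]);
translate([50, 0, 1650]) cube([750, 200, 50]);
translate([800, 0, 0]) cube([50, 200, 1700]);


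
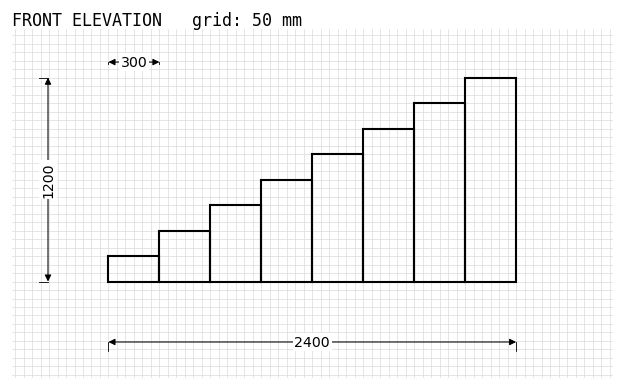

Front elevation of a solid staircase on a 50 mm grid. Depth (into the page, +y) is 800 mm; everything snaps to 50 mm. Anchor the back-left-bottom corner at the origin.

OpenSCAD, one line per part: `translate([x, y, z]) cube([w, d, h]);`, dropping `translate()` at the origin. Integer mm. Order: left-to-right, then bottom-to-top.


cube([300, 800, 150]);
translate([300, 0, 0]) cube([300, 800, 300]);
translate([600, 0, 0]) cube([300, 800, 450]);
translate([900, 0, 0]) cube([300, 800, 600]);
translate([1200, 0, 0]) cube([300, 800, 750]);
translate([1500, 0, 0]) cube([300, 800, 900]);
translate([1800, 0, 0]) cube([300, 800, 1050]);
translate([2100, 0, 0]) cube([300, 800, 1200]);


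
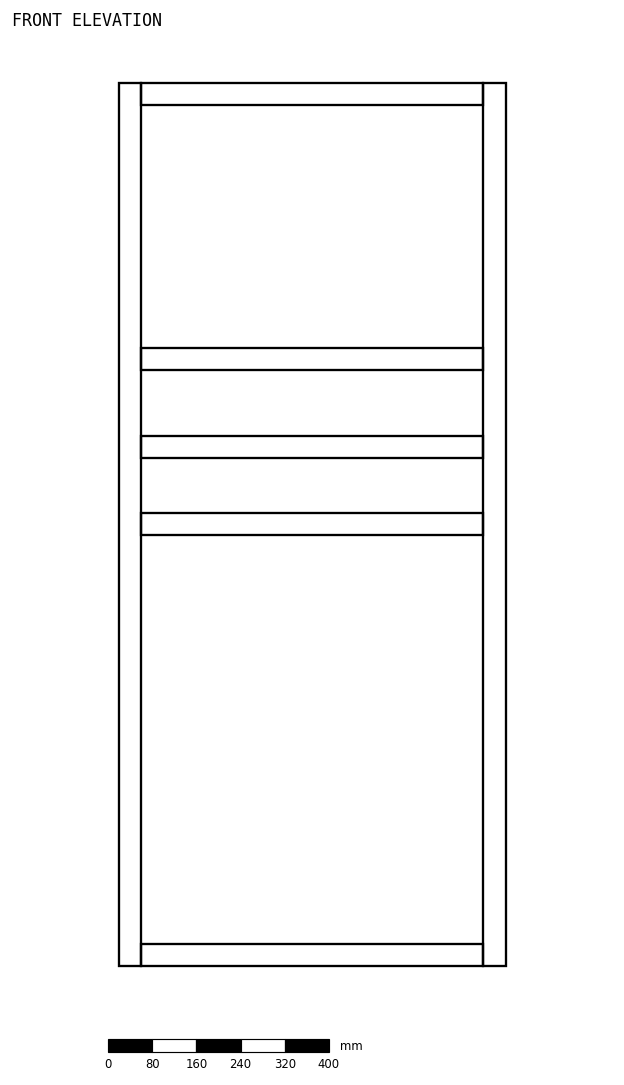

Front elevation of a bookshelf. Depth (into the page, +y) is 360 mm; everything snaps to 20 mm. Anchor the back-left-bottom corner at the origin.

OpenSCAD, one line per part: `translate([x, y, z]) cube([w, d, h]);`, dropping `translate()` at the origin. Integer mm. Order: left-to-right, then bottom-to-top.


cube([40, 360, 1600]);
translate([40, 0, 0]) cube([620, 360, 40]);
translate([40, 0, 780]) cube([620, 360, 40]);
translate([40, 0, 920]) cube([620, 360, 40]);
translate([40, 0, 1080]) cube([620, 360, 40]);
translate([40, 0, 1560]) cube([620, 360, 40]);
translate([660, 0, 0]) cube([40, 360, 1600]);
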